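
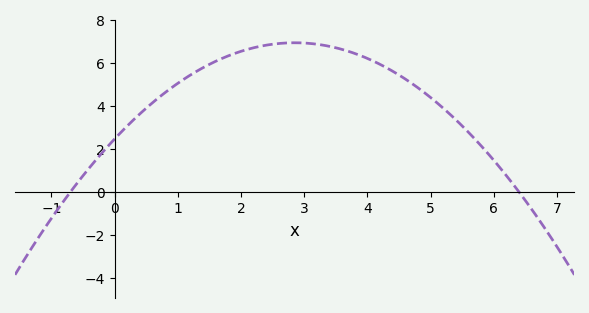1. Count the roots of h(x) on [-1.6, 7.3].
2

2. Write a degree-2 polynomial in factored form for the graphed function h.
y = -0.55(x + 0.7)(x - 6.4)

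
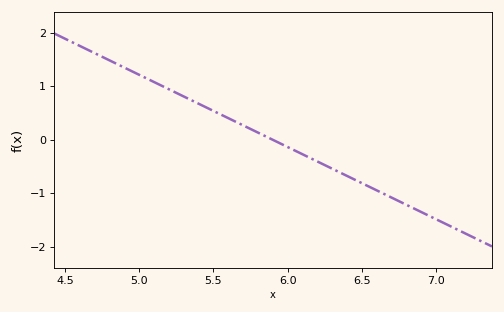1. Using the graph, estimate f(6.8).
-1.21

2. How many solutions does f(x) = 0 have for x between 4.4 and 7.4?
1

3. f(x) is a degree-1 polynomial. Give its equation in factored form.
y = -1.35(x - 5.9)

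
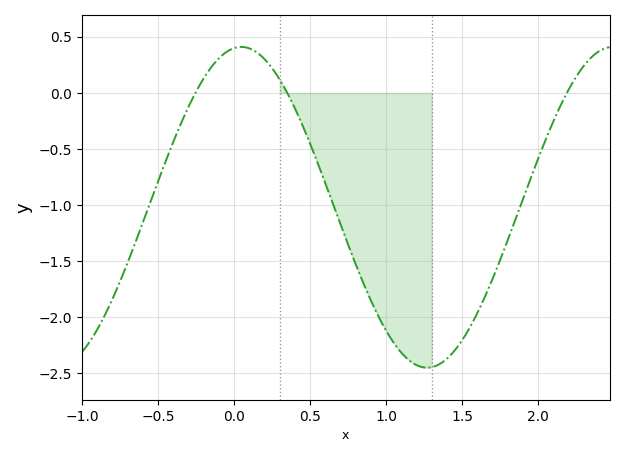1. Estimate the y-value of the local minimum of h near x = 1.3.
-2.45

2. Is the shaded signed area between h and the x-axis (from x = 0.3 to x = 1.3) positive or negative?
negative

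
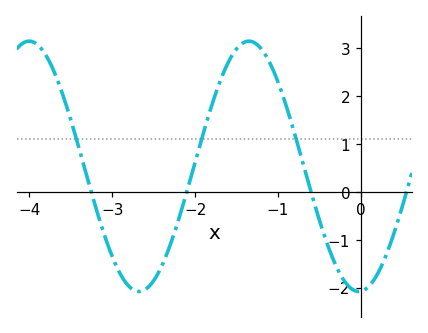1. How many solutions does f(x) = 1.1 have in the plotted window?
3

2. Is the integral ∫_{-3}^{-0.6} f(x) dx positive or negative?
positive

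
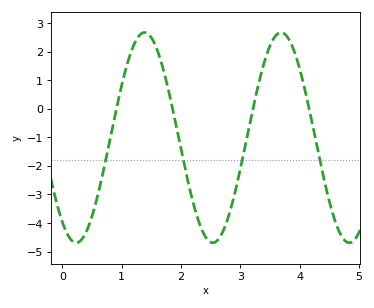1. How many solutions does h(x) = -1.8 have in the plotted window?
4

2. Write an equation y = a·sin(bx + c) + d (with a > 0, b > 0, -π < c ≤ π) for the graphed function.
y = 3.68sin(2.73x - 2.21) - 1.01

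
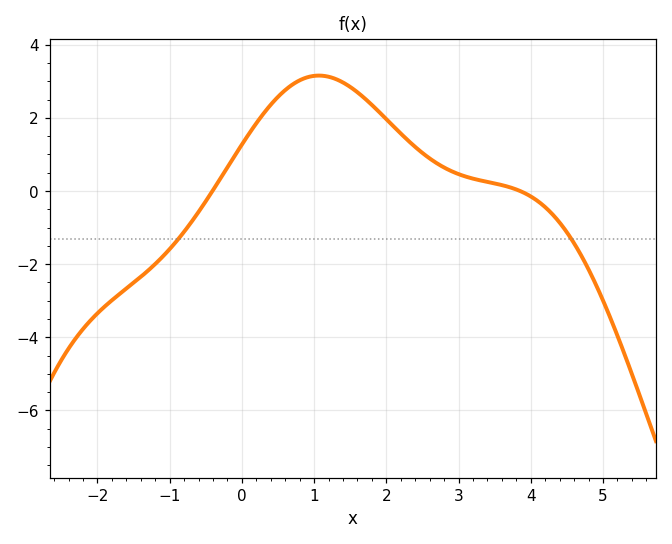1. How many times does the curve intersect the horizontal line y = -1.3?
2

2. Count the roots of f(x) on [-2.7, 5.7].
2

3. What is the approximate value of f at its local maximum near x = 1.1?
3.16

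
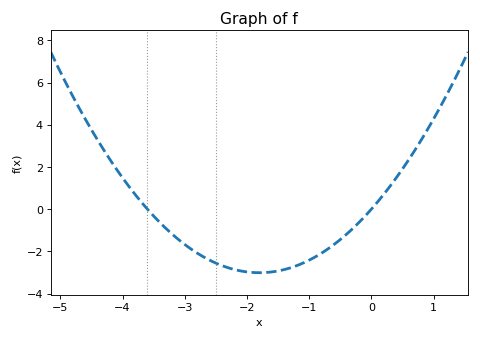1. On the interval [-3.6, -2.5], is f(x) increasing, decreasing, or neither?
decreasing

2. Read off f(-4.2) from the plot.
2.34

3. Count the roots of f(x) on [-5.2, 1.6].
2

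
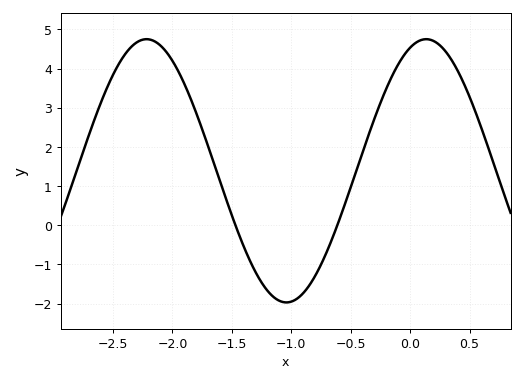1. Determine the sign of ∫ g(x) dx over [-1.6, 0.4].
positive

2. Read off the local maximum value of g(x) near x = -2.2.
4.75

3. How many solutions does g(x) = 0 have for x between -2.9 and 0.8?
2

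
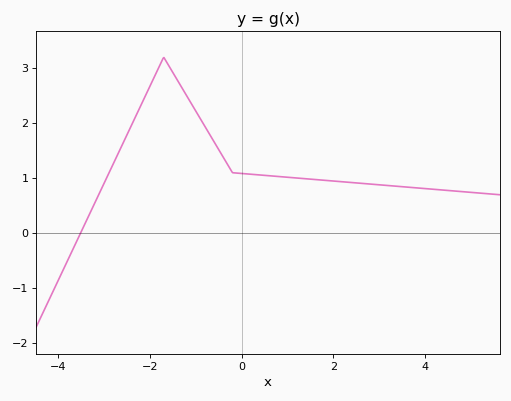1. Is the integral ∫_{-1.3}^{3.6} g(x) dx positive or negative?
positive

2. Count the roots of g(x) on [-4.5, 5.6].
1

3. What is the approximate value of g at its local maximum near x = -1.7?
3.2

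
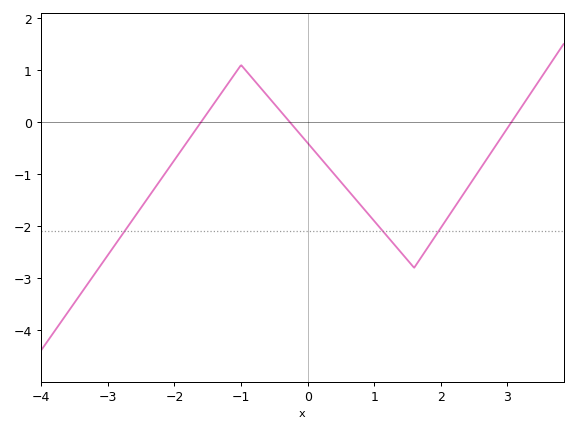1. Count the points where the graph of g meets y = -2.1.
3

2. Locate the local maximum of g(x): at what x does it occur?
-0.999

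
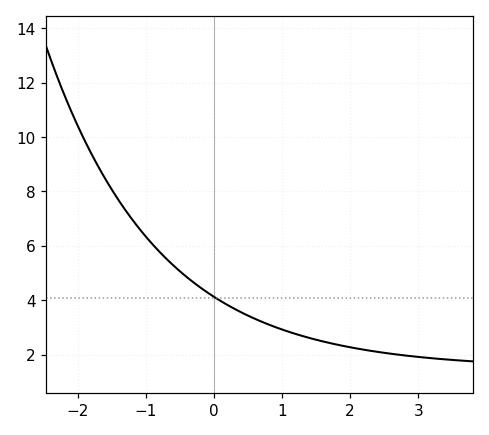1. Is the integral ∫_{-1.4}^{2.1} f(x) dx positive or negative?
positive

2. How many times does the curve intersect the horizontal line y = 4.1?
1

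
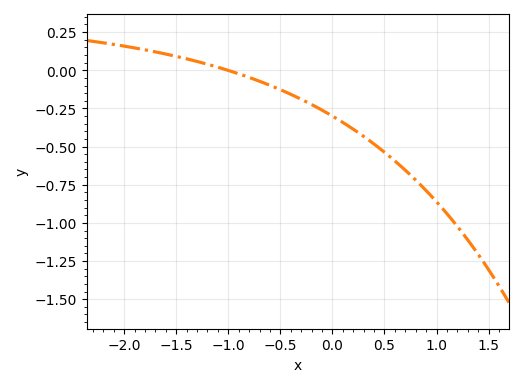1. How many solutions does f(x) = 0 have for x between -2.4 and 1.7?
1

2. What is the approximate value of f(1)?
-0.862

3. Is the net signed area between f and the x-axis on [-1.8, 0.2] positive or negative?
negative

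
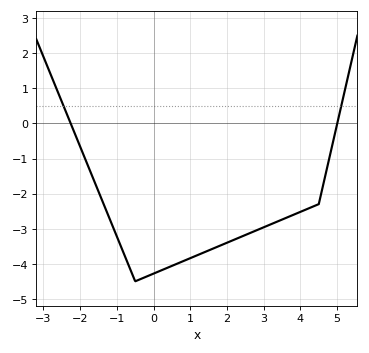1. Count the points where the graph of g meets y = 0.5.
2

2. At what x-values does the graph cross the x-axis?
-2.26, 5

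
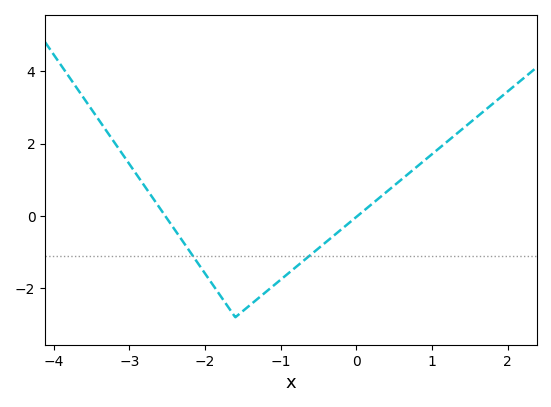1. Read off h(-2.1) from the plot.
-1.29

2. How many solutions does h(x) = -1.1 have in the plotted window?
2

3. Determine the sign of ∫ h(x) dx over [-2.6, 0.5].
negative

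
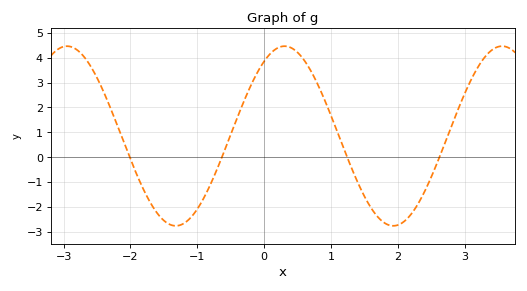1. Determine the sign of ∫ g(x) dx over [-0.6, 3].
positive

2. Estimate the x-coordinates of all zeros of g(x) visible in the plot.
-2.01, -0.631, 1.24, 2.62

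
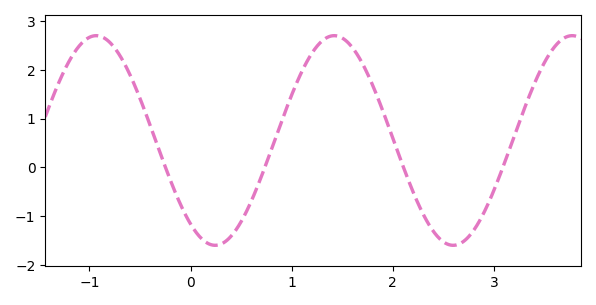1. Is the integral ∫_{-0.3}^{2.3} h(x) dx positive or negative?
positive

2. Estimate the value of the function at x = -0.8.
2.57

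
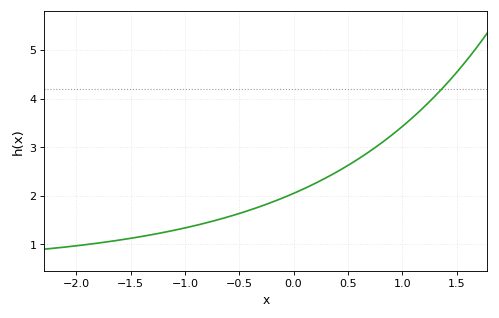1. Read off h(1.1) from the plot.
3.62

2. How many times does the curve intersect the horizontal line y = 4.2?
1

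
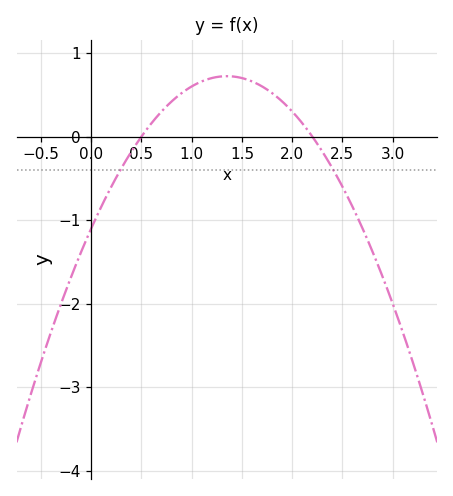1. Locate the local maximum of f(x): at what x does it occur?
1.35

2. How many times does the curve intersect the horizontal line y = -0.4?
2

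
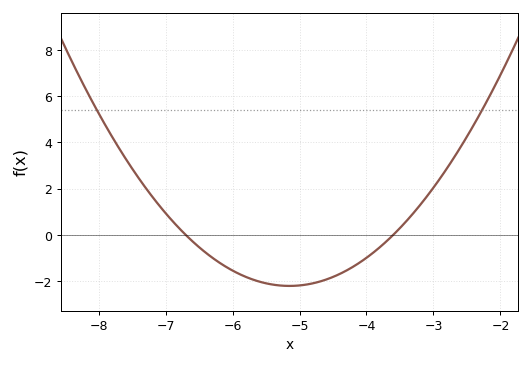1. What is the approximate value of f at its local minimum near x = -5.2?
-2.2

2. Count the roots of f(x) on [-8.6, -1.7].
2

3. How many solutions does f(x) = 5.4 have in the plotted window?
2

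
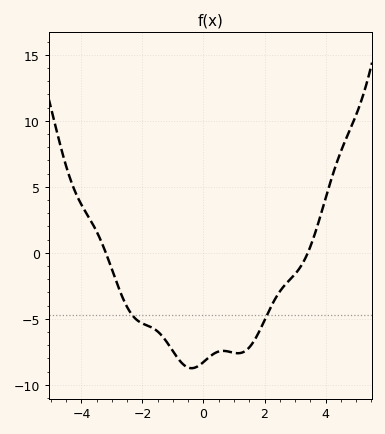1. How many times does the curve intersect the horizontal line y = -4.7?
2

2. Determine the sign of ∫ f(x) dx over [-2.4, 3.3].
negative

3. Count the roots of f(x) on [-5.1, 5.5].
2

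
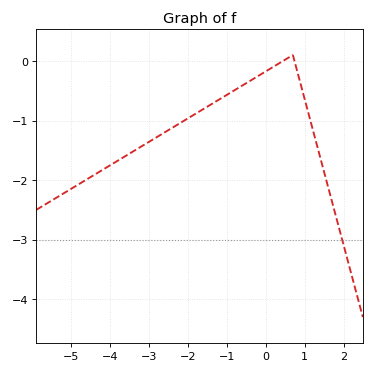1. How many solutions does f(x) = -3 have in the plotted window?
1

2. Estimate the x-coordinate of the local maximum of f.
0.697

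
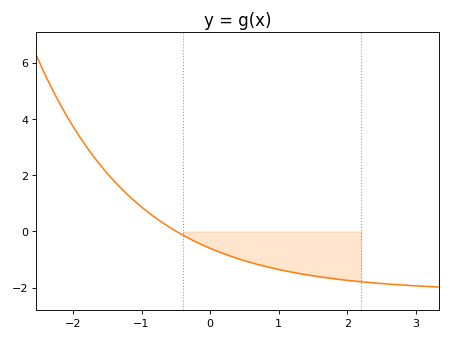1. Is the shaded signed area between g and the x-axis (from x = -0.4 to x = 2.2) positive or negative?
negative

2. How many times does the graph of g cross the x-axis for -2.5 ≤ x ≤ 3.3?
1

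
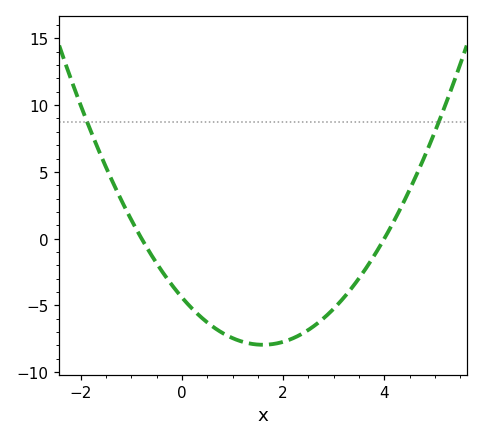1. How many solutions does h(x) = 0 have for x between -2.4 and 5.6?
2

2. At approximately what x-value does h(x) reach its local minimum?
1.6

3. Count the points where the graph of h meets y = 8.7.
2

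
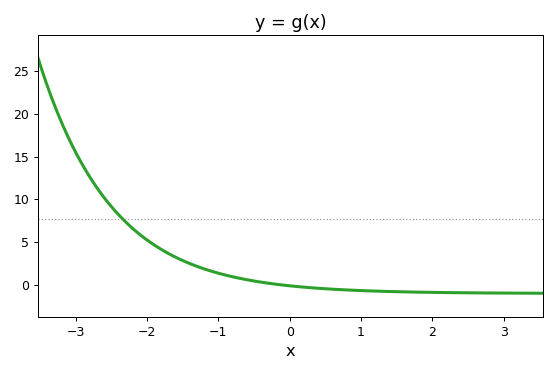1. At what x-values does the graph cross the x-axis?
-0.1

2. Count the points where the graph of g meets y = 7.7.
1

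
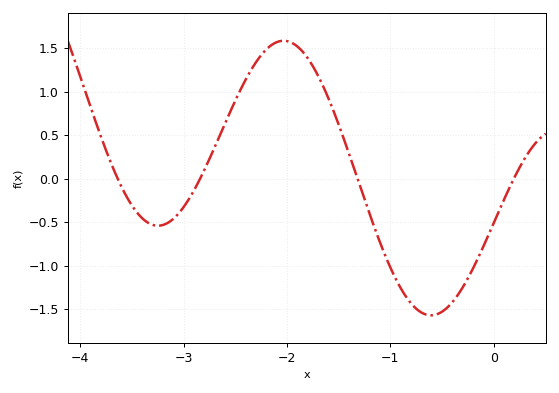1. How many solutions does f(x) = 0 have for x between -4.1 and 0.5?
4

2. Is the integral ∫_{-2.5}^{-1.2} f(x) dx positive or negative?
positive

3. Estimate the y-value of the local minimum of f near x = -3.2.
-0.54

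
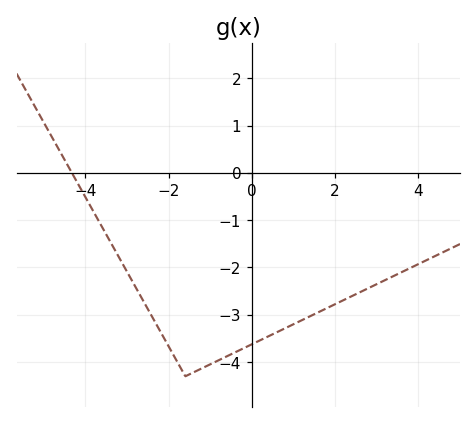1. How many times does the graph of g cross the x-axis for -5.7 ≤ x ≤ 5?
1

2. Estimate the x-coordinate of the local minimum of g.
-1.6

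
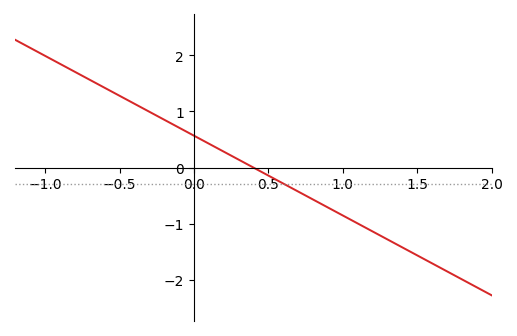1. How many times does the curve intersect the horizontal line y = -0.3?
1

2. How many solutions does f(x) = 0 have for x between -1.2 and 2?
1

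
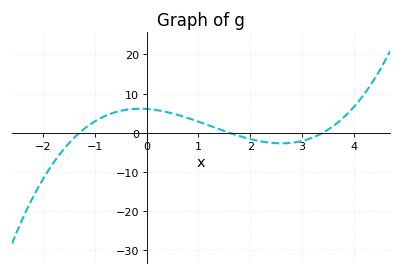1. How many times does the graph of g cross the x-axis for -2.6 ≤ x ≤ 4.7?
3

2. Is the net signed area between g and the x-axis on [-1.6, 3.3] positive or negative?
positive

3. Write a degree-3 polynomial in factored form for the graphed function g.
y = 0.86(x + 1.3)(x - 1.6)(x - 3.4)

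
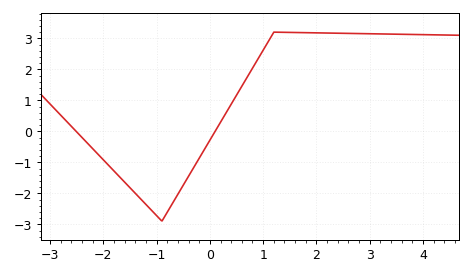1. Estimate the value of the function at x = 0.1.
0.005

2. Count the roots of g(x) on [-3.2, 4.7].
2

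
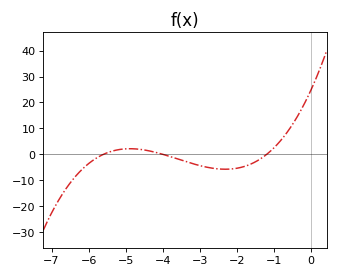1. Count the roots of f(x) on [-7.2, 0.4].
3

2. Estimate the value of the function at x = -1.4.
-2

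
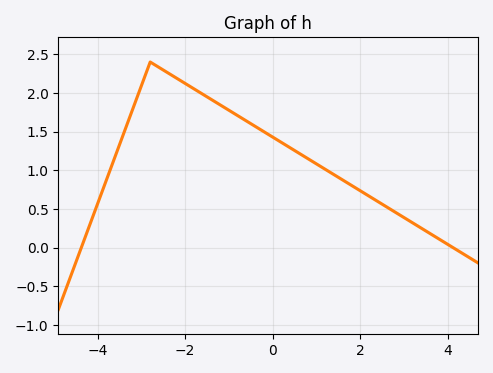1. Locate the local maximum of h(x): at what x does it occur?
-2.8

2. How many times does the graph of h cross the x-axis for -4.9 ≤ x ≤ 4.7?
2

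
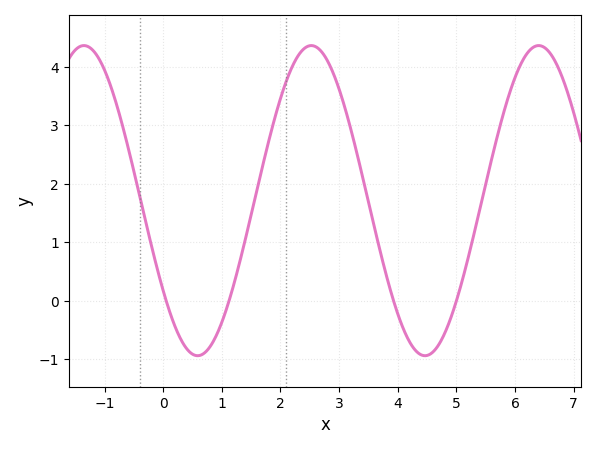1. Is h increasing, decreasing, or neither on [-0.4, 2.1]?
neither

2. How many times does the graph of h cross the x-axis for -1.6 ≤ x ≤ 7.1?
4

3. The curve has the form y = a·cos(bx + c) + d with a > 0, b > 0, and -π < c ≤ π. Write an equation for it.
y = 2.65cos(1.6x + 2.2) + 1.71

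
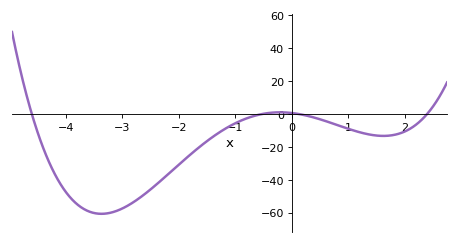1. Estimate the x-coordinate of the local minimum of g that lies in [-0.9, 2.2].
1.62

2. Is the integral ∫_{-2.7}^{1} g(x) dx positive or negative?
negative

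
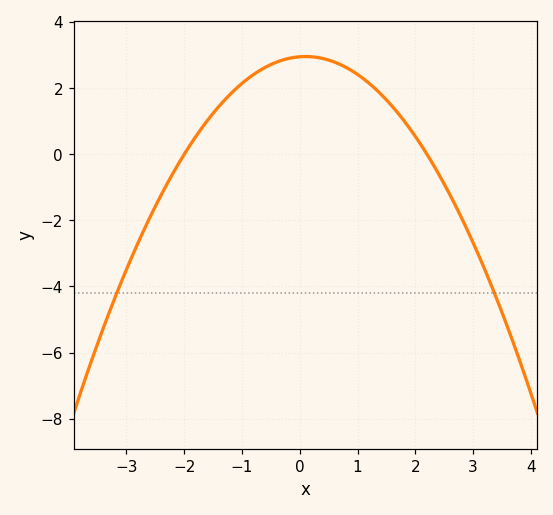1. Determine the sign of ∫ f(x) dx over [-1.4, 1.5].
positive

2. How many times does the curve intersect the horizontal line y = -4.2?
2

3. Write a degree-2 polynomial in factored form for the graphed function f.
y = -0.67(x + 2)(x - 2.2)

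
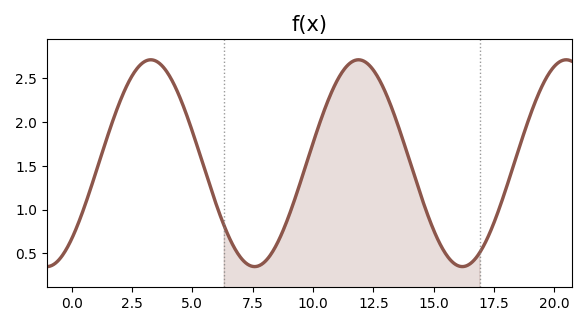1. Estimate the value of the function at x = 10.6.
2.25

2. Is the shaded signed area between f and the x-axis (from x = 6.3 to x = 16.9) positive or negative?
positive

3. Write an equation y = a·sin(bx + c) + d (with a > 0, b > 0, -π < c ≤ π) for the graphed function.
y = 1.18sin(0.73x - 0.82) + 1.53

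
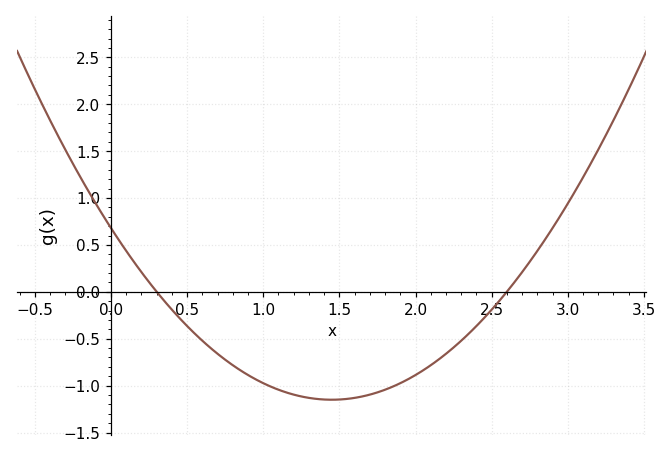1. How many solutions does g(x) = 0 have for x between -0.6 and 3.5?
2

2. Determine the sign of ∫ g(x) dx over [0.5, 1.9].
negative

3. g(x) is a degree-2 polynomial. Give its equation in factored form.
y = 0.87(x - 0.3)(x - 2.6)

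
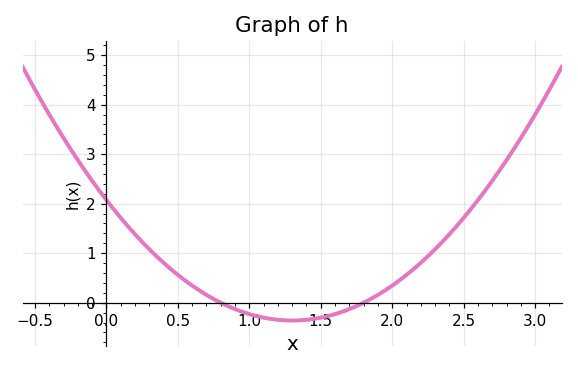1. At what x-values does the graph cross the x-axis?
0.8, 1.8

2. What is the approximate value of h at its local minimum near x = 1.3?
-0.36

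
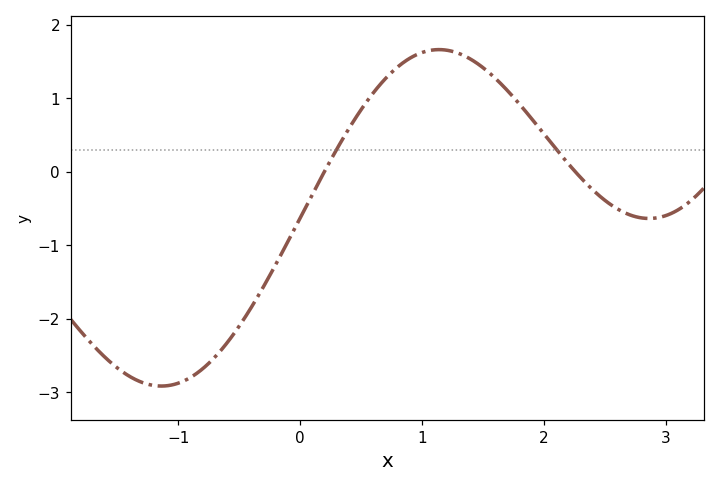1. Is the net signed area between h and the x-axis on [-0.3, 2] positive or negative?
positive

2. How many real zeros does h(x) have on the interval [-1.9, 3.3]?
2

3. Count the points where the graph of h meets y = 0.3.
2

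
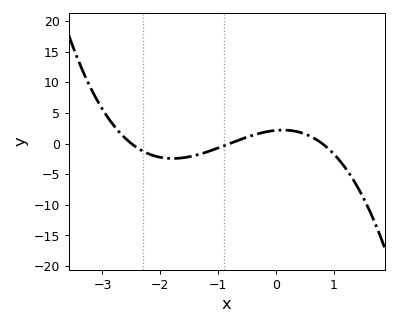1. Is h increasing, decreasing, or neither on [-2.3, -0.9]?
neither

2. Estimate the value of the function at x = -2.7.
1.78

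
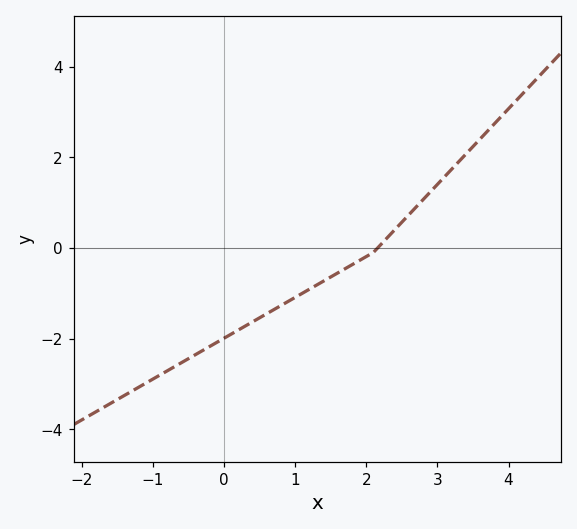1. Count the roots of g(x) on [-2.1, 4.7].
1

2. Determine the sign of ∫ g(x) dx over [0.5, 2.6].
negative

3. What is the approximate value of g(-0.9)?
-2.81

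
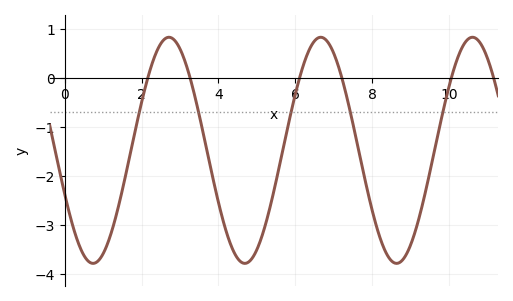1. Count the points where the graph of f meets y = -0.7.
5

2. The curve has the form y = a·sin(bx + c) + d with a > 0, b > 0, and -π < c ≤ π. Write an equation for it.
y = 2.31sin(1.6x - 2.7) - 1.48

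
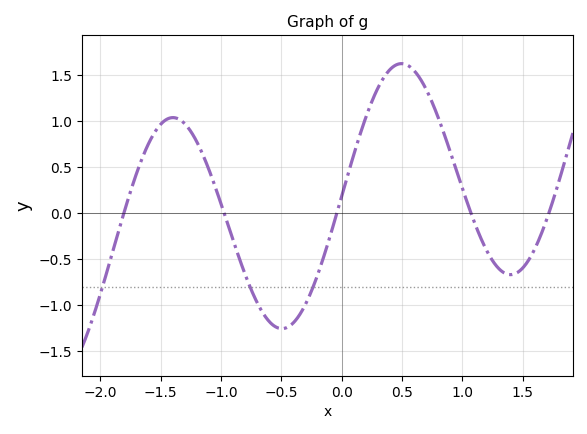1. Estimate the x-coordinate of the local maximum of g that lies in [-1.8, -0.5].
-1.4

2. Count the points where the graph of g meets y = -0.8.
3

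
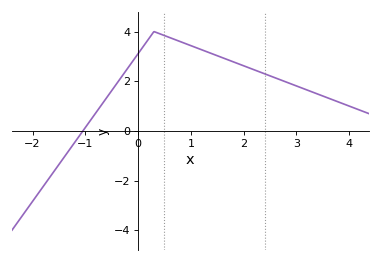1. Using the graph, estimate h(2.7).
2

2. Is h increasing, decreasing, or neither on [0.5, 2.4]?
decreasing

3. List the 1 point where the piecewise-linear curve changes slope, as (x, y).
(0.3, 4)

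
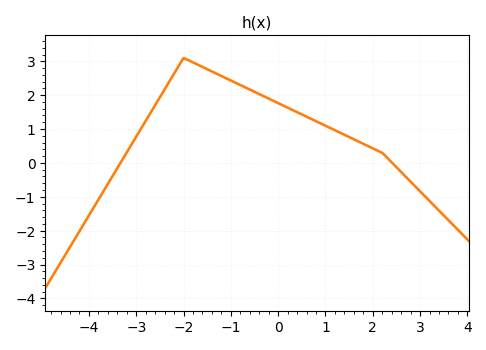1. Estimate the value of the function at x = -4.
-1.55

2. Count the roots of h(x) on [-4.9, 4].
2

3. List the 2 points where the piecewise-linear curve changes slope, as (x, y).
(-2, 3.1); (2.2, 0.3)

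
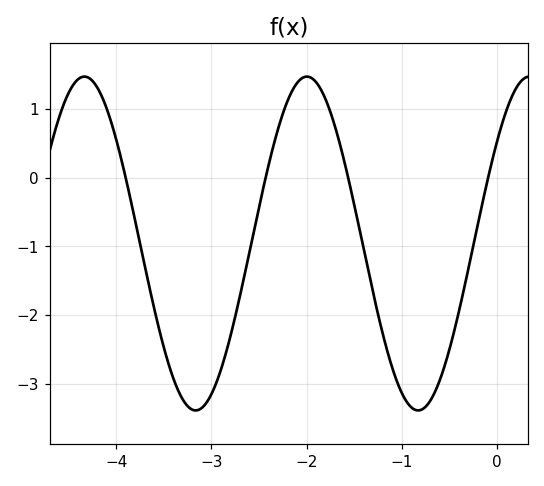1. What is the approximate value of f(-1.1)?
-2.8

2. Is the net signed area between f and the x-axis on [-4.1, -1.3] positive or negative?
negative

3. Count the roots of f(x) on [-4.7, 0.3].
4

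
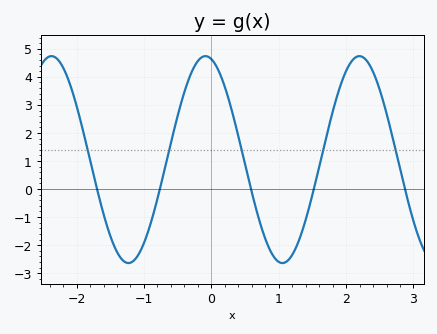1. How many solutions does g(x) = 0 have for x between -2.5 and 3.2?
5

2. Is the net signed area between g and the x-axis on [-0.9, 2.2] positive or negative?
positive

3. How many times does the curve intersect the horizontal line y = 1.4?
5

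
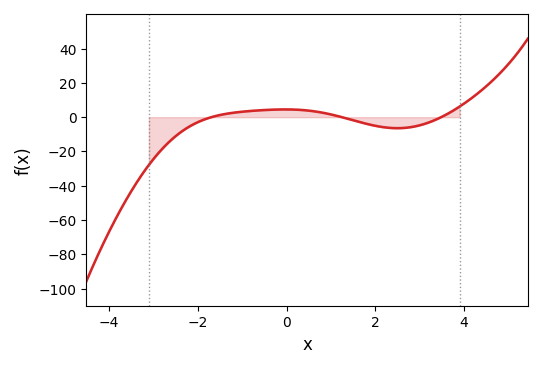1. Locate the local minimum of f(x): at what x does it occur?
2.4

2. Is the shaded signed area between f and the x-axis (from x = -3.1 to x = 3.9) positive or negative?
negative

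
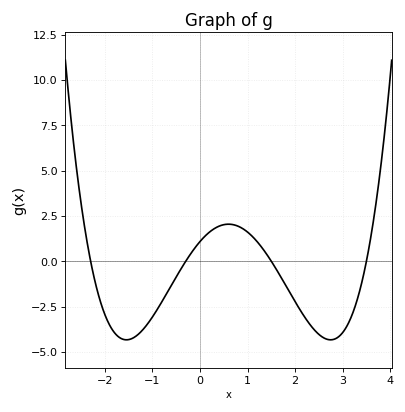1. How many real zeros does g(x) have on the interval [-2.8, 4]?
4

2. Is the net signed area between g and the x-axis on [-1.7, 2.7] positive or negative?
negative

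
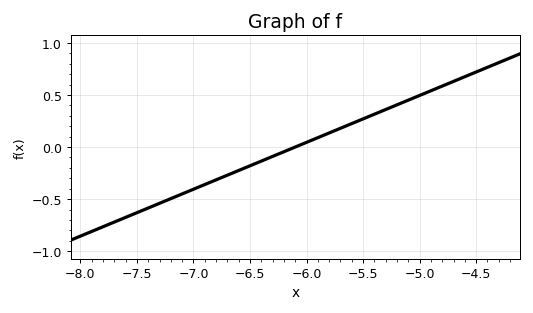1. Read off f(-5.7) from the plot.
0.2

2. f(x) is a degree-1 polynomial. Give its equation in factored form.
y = 0.45(x + 6.1)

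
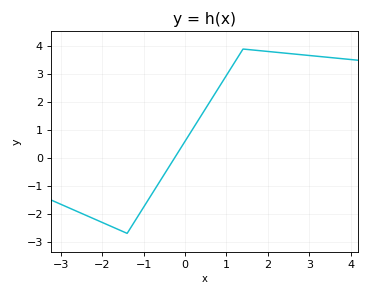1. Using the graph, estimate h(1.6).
3.87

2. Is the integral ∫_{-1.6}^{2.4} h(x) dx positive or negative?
positive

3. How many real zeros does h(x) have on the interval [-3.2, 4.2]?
1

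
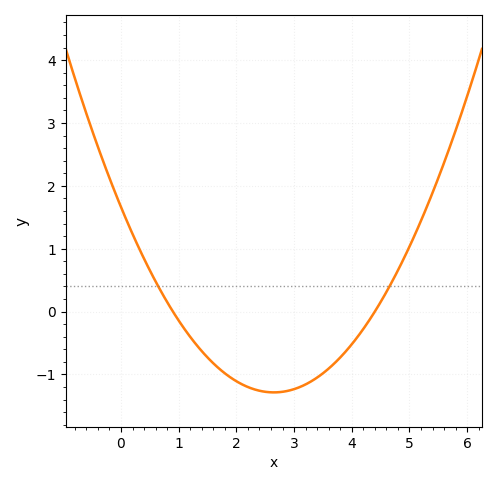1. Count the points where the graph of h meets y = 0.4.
2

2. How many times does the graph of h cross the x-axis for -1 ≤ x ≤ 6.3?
2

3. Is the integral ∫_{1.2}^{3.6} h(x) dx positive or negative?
negative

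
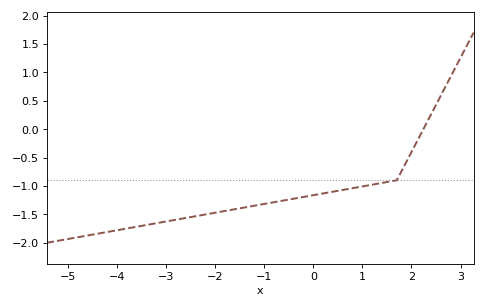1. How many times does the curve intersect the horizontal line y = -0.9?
1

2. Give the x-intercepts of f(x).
2.2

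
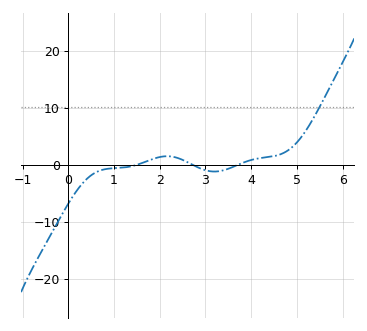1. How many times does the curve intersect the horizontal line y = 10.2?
1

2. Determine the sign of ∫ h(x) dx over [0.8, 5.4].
positive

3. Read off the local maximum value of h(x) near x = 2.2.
1.5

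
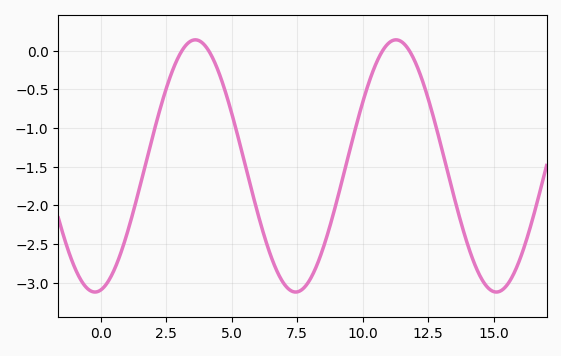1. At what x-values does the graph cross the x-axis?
3.1, 4.12, 10.8, 11.8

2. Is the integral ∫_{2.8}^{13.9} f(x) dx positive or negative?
negative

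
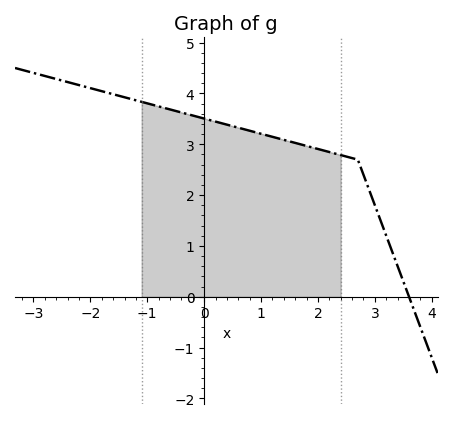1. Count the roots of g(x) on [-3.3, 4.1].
1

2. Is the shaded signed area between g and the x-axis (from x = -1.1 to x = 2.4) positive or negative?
positive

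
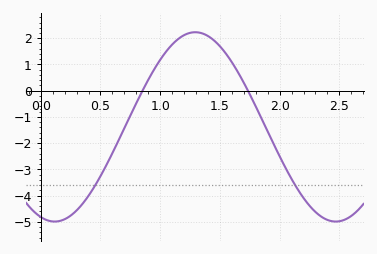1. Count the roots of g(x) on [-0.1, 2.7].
2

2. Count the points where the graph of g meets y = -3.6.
2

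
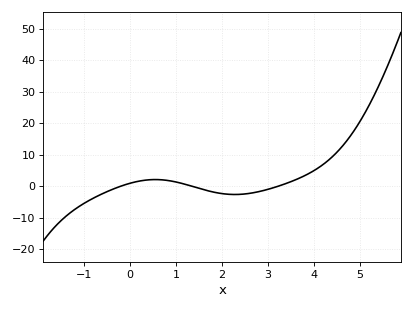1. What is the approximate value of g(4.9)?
18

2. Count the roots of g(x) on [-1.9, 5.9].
3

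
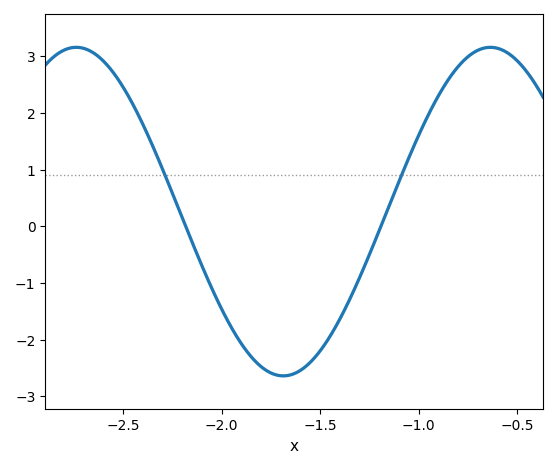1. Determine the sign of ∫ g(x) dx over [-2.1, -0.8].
negative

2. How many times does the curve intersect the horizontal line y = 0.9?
2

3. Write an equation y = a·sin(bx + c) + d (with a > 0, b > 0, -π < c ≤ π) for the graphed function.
y = 2.9sin(2.99x - 2.81) + 0.26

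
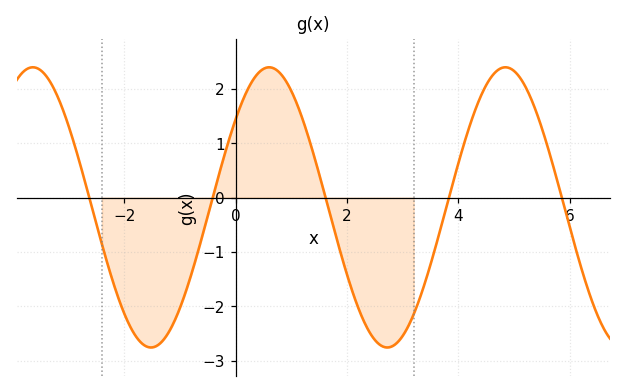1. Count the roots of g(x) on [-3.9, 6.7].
5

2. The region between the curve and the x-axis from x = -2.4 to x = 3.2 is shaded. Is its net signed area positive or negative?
negative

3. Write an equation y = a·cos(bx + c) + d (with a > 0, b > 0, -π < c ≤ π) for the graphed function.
y = 2.58cos(1.5x - 0.89) - 0.18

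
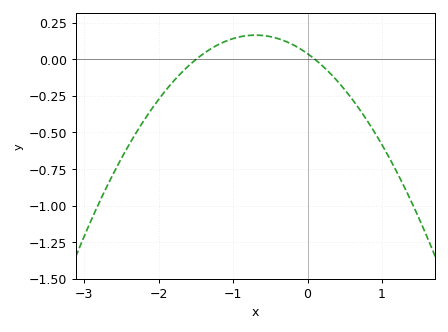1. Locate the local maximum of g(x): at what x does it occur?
-0.7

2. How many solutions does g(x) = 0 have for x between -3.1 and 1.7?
2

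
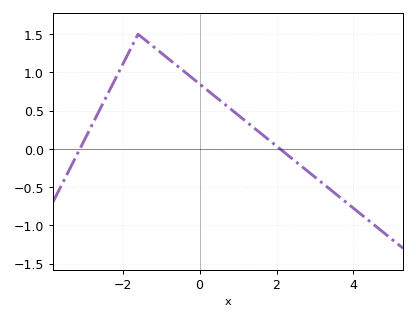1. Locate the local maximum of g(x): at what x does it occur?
-1.6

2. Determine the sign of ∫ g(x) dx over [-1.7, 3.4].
positive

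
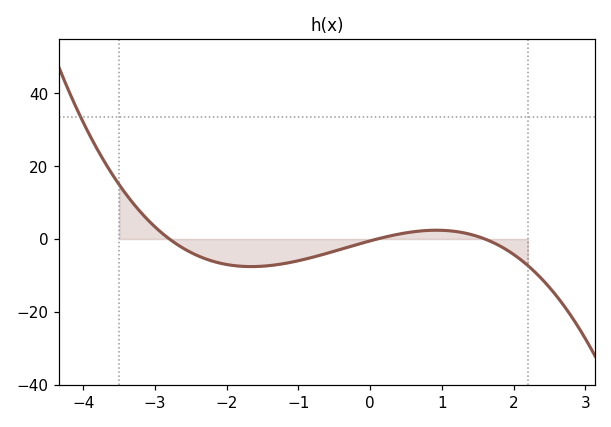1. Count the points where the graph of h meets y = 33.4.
1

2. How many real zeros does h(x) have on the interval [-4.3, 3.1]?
3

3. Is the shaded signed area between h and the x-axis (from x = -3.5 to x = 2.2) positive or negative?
negative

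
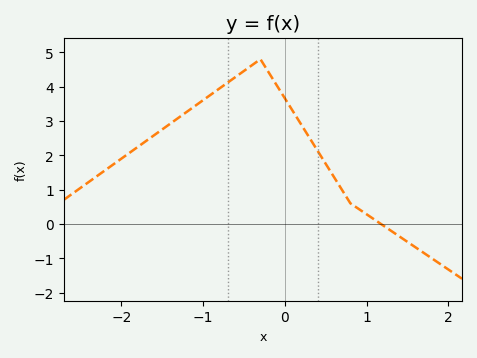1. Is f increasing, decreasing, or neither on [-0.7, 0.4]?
neither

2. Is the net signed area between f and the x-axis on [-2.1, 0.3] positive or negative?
positive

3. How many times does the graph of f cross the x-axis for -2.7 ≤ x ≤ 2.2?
1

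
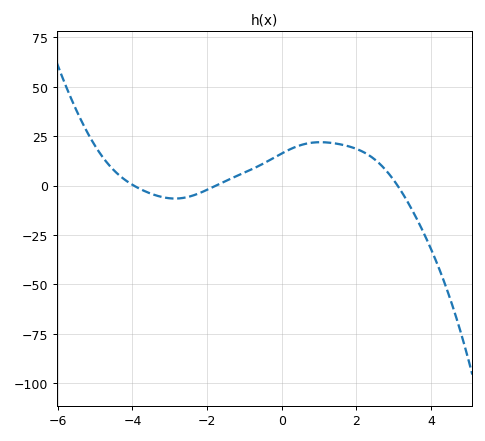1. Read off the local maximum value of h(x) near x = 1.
22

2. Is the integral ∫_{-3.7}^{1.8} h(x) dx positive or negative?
positive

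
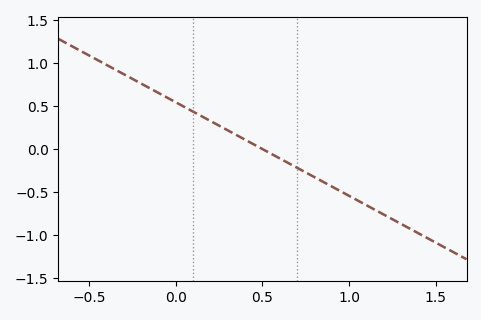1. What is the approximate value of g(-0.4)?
0.981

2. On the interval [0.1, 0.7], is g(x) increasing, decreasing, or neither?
decreasing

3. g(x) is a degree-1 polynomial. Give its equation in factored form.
y = -1.09(x - 0.5)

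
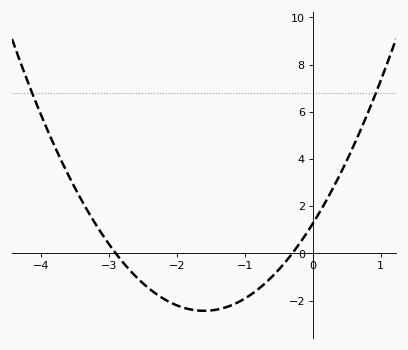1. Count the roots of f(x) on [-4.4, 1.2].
2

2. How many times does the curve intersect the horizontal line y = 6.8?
2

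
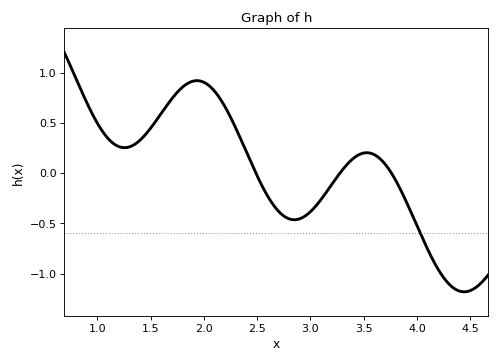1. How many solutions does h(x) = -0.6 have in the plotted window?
1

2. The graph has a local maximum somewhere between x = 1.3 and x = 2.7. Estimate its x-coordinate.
1.94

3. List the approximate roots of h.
2.49, 3.28, 3.76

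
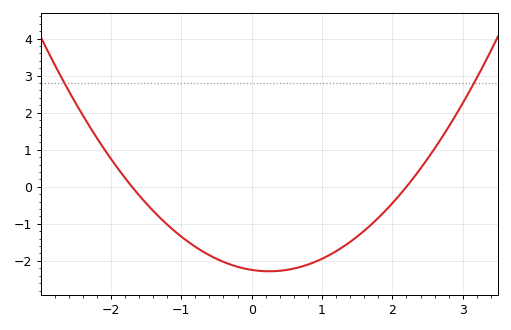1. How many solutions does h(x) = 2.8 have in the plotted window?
2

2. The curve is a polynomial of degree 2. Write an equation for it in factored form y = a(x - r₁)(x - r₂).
y = 0.6(x + 1.7)(x - 2.2)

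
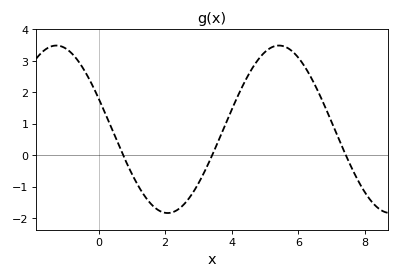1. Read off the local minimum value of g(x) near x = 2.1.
-1.84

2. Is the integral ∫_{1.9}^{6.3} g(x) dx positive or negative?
positive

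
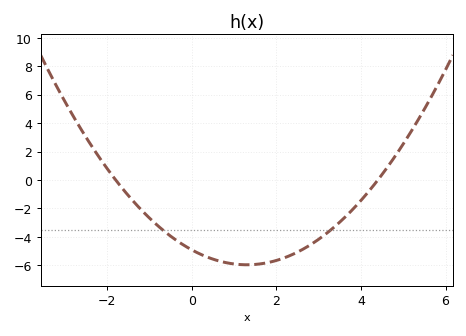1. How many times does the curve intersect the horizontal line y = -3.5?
2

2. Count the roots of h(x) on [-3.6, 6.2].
2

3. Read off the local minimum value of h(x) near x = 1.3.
-6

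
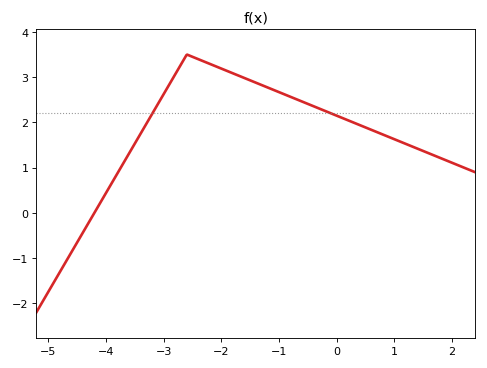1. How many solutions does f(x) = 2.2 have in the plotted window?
2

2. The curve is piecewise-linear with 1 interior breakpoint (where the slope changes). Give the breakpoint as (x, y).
(-2.6, 3.5)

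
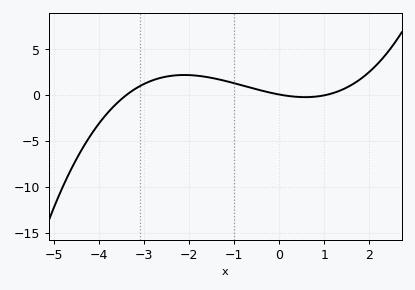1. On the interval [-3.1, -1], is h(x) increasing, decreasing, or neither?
neither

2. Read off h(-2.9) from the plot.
1.46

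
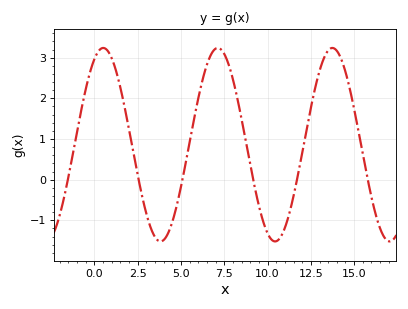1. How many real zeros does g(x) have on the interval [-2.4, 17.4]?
6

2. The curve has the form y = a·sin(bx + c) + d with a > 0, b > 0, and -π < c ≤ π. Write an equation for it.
y = 2.38sin(0.95x + 1.08) + 0.86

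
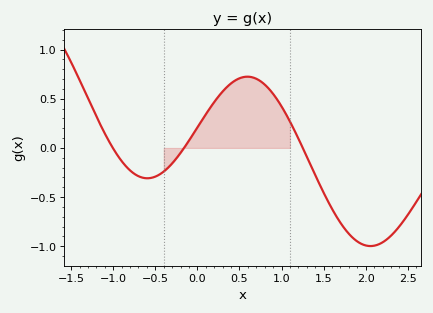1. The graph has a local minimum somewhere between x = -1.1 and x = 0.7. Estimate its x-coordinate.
-0.595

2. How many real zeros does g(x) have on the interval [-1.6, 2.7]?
3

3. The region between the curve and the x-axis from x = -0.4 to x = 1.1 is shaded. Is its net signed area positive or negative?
positive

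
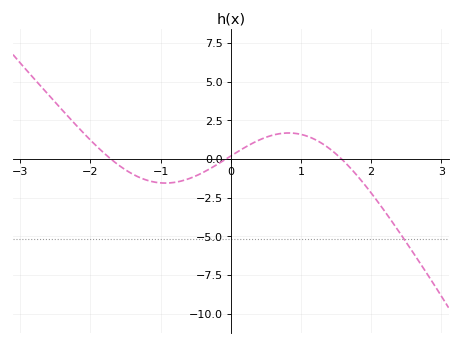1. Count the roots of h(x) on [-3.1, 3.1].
3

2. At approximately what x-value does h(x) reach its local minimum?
-0.9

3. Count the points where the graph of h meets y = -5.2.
1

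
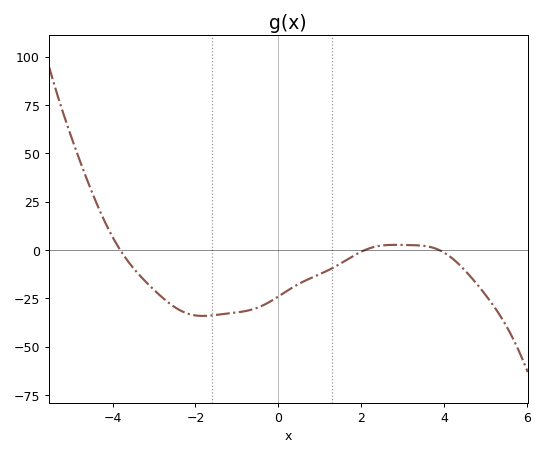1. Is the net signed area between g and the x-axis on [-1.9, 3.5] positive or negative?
negative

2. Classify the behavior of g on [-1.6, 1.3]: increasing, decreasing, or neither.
increasing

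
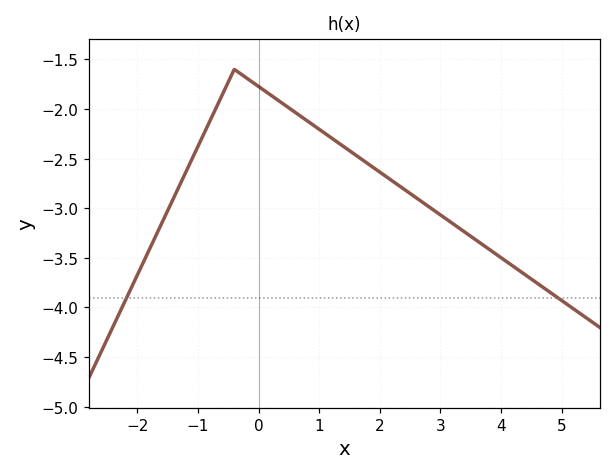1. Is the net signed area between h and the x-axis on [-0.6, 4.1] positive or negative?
negative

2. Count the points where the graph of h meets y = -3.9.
2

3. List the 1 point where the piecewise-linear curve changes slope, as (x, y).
(-0.4, -1.6)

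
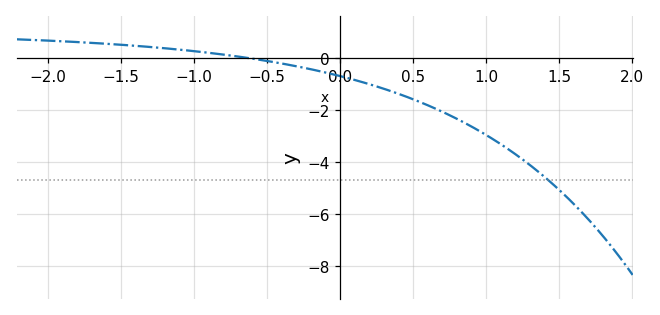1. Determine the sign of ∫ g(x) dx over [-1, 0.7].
negative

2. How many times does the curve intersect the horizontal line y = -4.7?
1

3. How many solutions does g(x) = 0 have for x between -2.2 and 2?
1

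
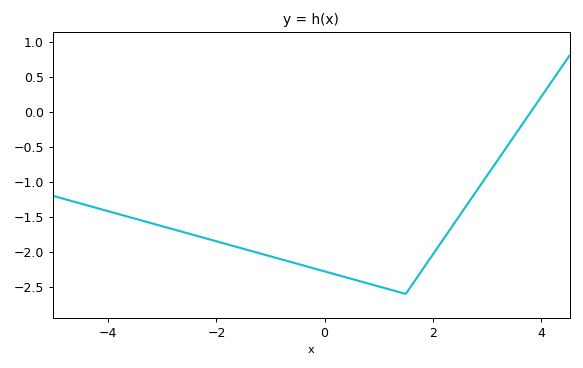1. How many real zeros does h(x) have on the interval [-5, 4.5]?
1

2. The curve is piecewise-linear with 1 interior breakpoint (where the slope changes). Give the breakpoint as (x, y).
(1.5, -2.6)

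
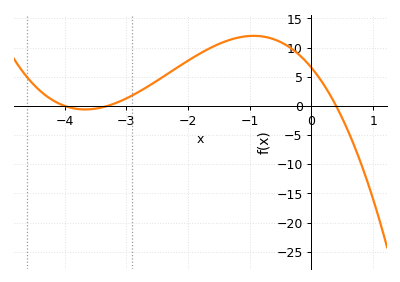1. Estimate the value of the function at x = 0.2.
3.5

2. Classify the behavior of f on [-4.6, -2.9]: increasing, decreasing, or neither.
neither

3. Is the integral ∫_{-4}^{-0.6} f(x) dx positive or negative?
positive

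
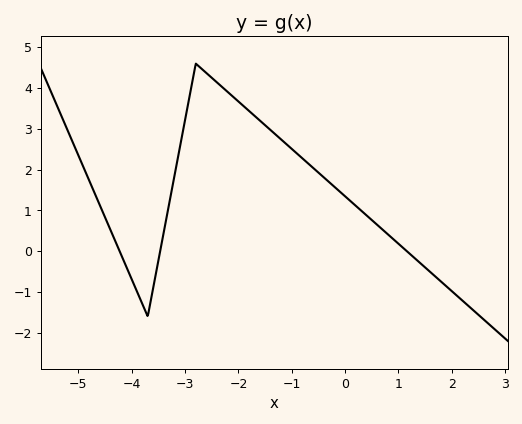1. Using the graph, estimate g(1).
0.2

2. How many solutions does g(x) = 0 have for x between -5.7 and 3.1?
3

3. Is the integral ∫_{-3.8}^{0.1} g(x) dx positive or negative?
positive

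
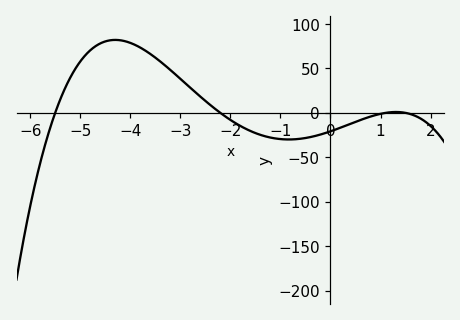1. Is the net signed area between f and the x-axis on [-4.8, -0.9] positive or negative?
positive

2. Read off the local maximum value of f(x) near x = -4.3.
82.1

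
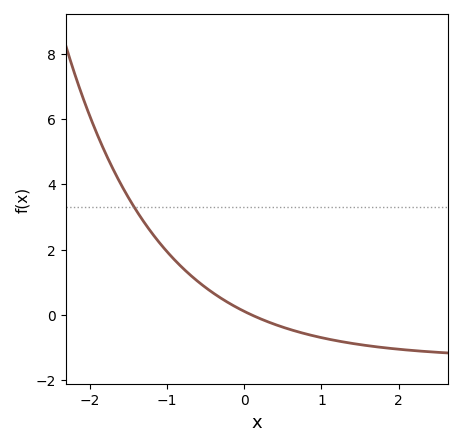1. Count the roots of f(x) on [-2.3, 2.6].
1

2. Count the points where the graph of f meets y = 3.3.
1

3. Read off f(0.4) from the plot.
-0.2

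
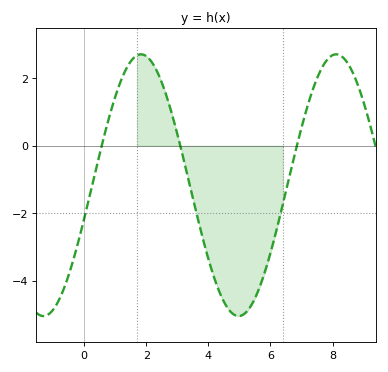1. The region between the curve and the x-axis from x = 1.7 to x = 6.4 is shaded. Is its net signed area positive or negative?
negative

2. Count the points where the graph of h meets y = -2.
3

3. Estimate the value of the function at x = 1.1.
1.8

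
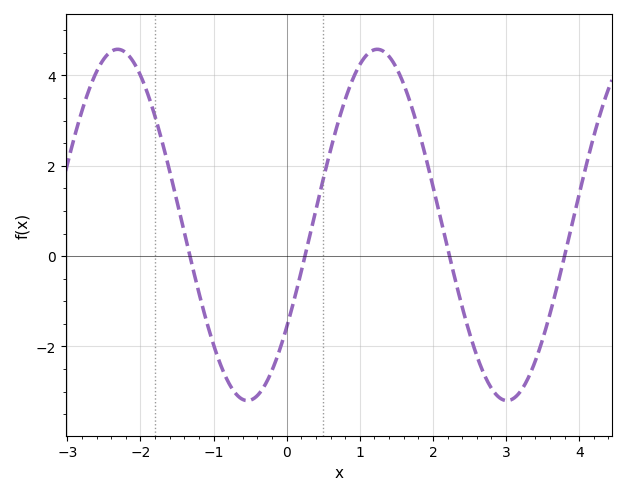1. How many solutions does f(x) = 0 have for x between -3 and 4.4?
4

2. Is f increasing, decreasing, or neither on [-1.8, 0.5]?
neither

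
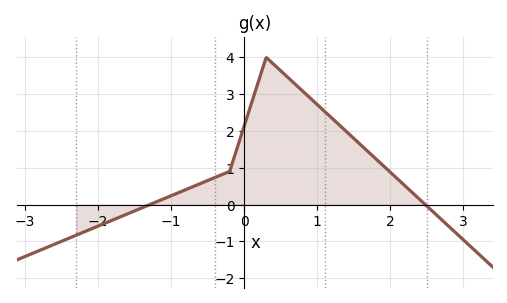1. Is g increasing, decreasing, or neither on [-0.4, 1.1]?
neither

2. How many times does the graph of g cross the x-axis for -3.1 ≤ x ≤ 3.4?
2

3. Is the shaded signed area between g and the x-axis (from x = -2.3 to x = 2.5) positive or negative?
positive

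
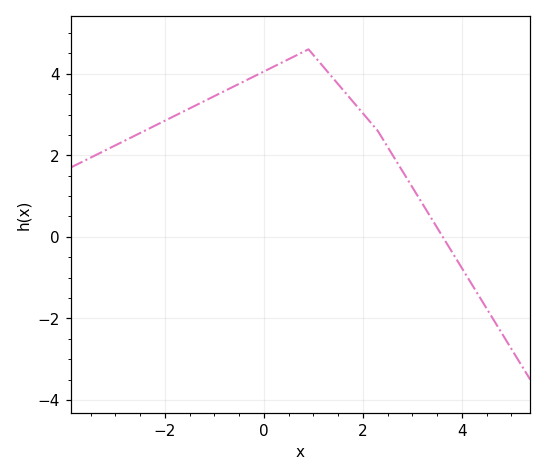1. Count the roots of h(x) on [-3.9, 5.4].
1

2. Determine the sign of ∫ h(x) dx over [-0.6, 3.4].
positive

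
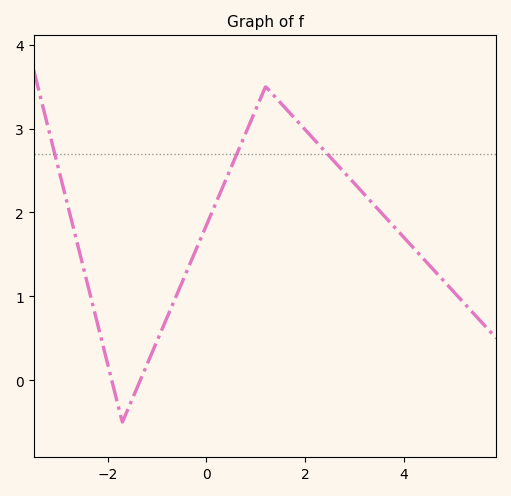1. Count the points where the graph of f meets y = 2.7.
3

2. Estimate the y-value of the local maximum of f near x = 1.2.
3.5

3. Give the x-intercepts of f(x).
-2, -1.4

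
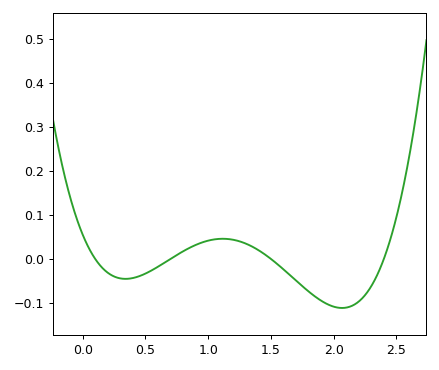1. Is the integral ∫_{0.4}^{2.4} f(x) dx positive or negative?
negative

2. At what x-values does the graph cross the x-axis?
0.1, 0.7, 1.5, 2.4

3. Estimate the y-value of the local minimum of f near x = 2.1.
-0.11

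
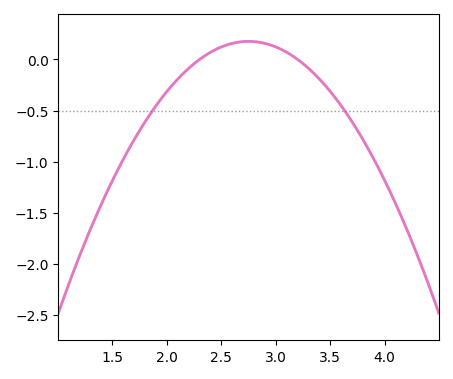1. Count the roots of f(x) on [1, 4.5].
2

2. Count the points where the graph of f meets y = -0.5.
2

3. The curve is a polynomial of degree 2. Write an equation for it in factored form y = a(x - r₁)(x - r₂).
y = -0.87(x - 2.3)(x - 3.2)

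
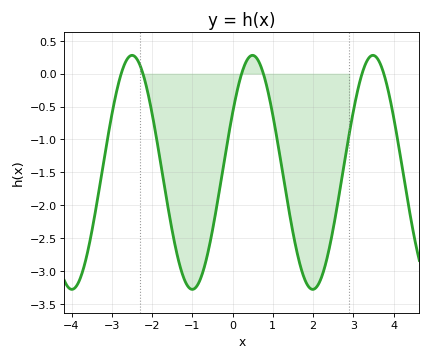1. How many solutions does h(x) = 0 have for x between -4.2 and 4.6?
6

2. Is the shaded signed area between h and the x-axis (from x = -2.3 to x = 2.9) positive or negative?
negative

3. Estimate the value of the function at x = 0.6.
0.237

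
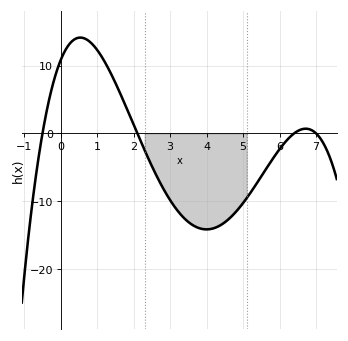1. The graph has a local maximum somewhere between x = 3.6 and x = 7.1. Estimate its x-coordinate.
6.72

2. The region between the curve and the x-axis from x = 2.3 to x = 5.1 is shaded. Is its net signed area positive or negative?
negative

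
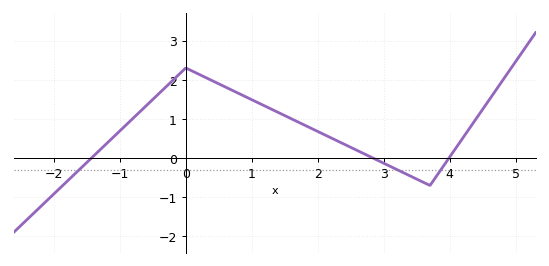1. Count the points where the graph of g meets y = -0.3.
3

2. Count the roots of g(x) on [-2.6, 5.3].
3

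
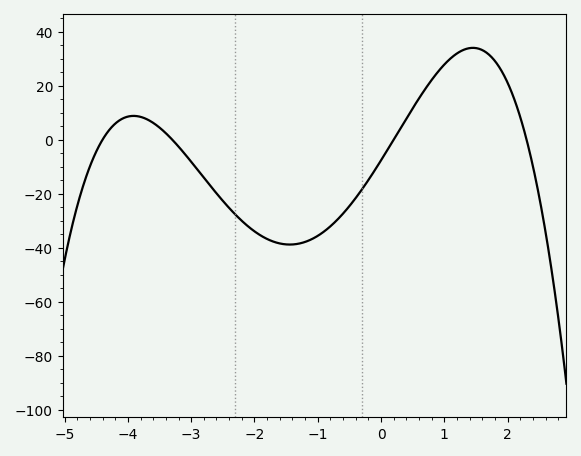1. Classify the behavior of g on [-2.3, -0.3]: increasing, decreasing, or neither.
neither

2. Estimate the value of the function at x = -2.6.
-19.9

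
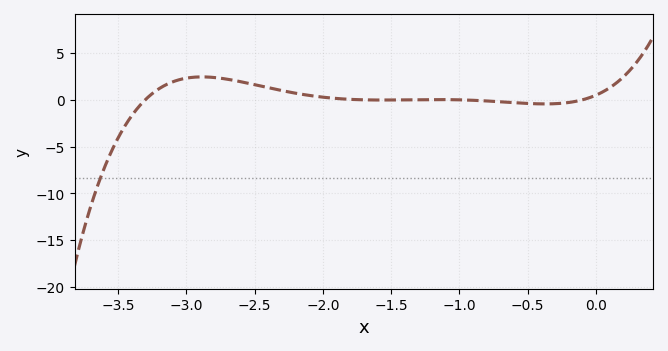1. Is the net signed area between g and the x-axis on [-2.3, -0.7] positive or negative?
positive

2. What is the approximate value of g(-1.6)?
0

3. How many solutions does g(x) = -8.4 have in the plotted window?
1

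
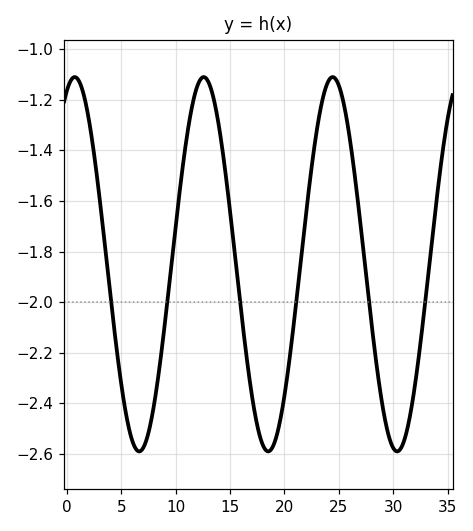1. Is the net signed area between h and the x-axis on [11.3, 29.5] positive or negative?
negative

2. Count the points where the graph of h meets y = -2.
6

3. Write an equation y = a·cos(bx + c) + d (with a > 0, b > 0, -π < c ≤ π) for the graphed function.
y = 0.74cos(0.53x - 0.382) - 1.85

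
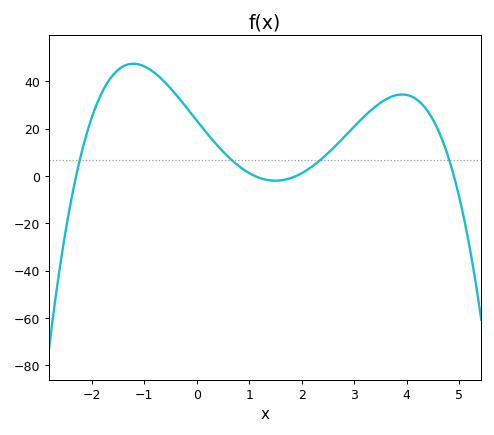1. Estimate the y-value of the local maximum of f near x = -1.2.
48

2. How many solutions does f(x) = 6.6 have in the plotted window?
4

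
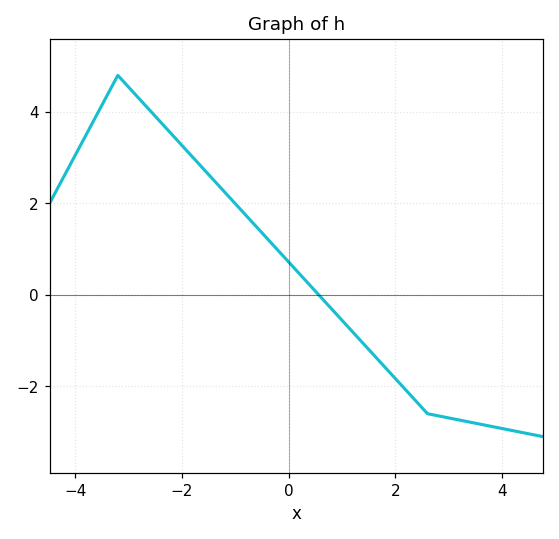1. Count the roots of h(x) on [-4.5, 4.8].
1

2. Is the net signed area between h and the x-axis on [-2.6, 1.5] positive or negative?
positive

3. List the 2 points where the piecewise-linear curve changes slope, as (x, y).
(-3.2, 4.8); (2.6, -2.6)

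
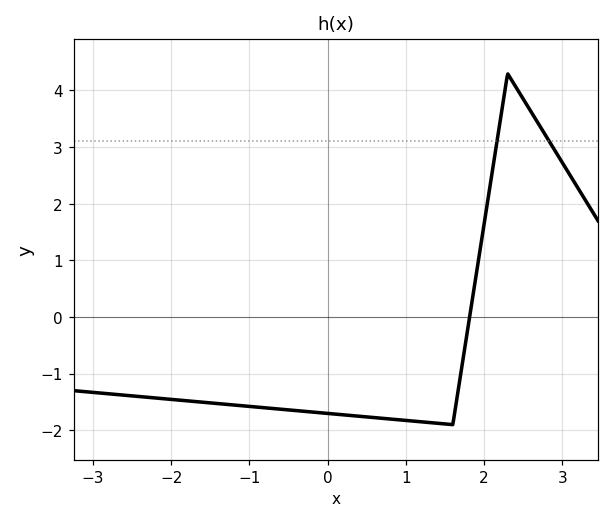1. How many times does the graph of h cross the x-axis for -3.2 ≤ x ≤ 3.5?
1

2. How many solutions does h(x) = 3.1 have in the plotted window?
2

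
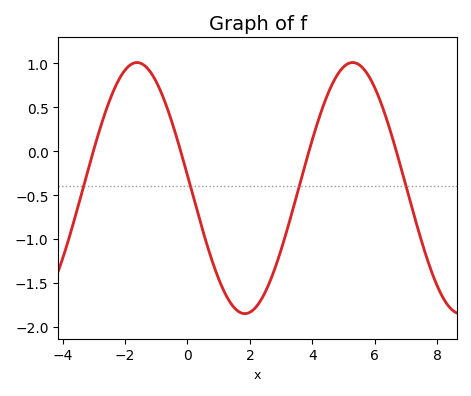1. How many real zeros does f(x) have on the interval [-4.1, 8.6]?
4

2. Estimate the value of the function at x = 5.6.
0.953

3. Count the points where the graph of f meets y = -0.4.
4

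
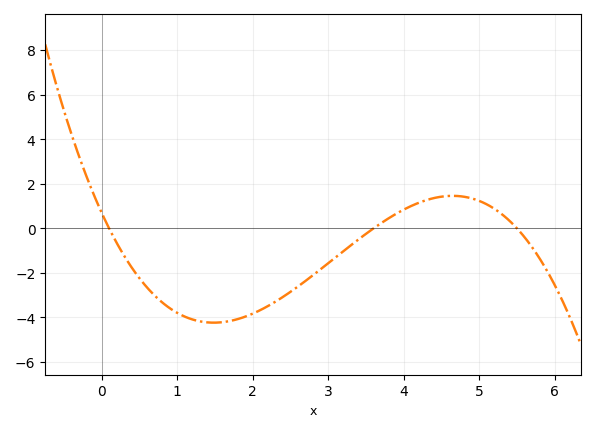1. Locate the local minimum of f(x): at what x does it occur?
1.48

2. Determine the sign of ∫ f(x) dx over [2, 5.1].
negative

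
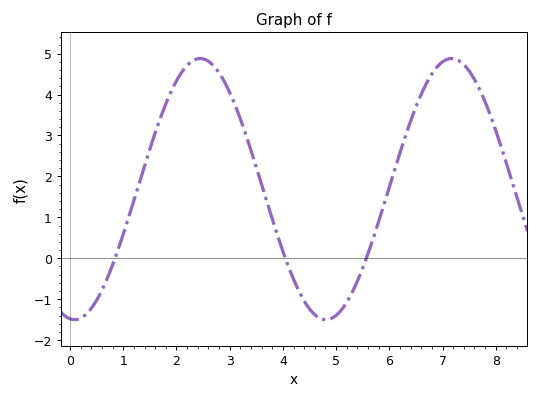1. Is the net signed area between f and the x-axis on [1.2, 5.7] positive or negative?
positive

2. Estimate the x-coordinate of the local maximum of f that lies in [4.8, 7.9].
7.17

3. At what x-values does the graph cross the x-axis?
0.845, 4.05, 5.57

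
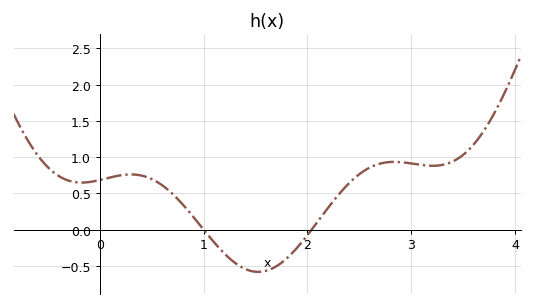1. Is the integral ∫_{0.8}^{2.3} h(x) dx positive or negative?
negative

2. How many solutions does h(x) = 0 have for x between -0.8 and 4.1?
2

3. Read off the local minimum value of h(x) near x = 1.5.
-0.582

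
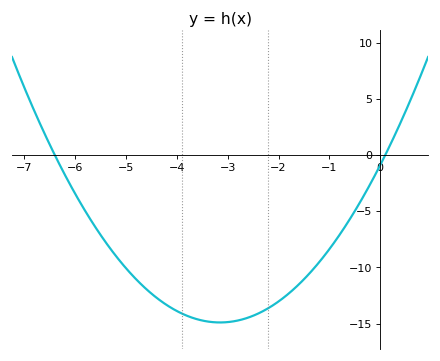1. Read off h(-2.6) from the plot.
-14.5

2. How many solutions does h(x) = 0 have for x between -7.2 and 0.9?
2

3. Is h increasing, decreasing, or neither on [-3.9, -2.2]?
neither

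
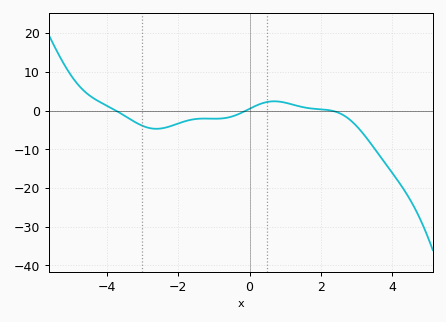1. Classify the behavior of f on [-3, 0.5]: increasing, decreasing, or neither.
neither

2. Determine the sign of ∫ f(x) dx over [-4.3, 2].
negative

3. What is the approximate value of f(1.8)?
0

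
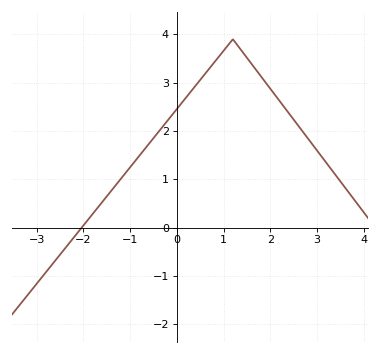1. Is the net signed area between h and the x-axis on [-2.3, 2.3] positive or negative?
positive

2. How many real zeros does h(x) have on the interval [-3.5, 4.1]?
1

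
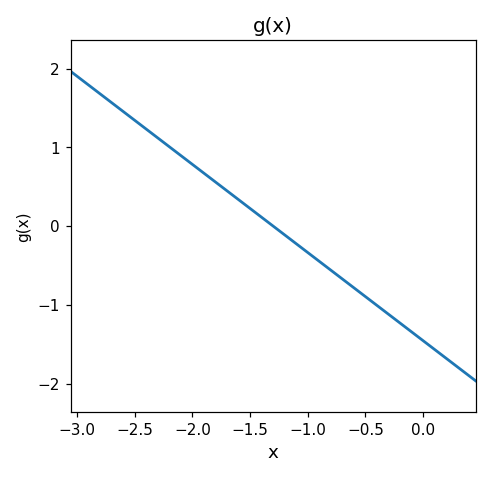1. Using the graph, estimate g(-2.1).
0.9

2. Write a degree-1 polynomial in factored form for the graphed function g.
y = -1.12(x + 1.3)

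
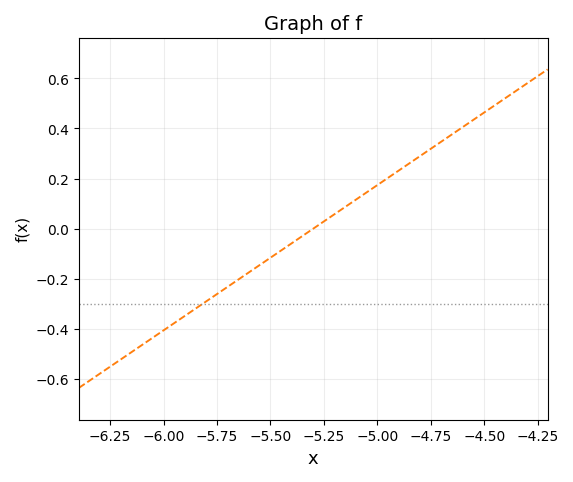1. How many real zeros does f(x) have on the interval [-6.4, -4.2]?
1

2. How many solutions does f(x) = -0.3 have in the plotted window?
1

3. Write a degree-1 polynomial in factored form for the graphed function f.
y = 0.58(x + 5.3)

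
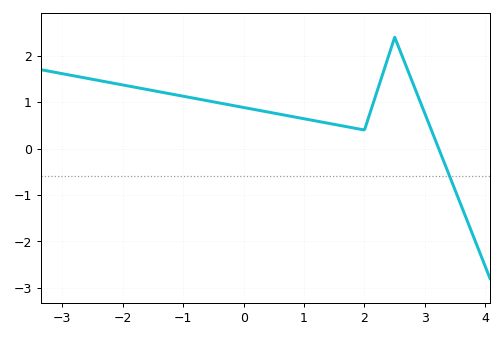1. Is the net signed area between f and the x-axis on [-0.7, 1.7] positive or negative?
positive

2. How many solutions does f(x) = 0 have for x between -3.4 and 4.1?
1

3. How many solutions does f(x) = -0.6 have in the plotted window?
1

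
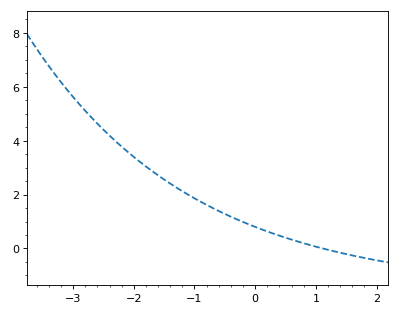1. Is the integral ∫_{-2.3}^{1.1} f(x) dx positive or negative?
positive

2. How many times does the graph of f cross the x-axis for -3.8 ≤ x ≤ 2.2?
1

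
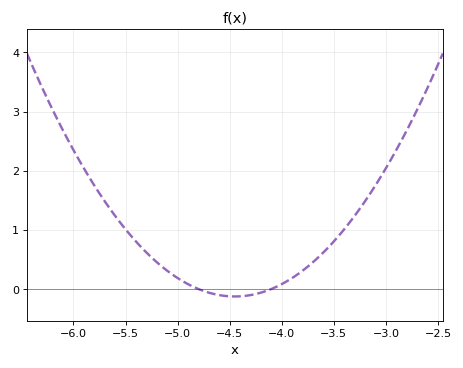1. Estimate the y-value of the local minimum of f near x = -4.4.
-0.1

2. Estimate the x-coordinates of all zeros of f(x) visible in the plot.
-4.8, -4.1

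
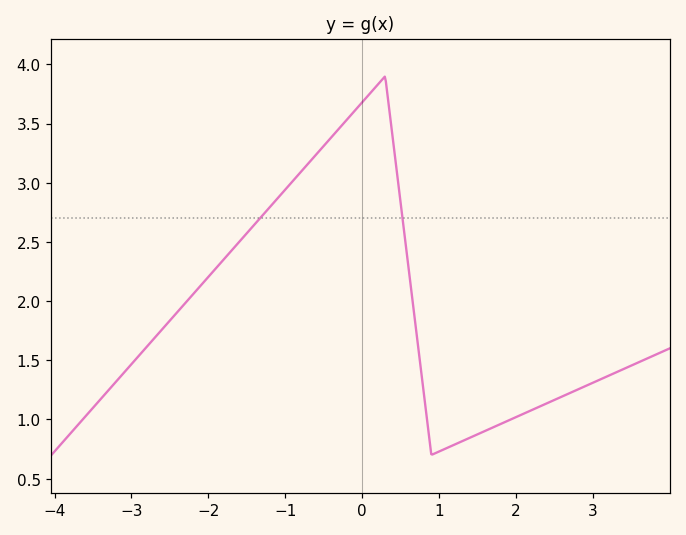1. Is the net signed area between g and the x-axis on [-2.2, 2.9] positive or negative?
positive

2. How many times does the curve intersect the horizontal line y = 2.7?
2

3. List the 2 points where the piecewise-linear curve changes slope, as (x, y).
(0.3, 3.9); (0.9, 0.7)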